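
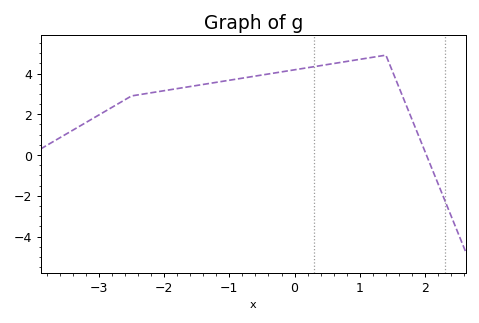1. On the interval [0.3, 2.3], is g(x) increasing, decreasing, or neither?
neither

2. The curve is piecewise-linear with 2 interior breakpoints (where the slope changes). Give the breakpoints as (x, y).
(-2.5, 2.9); (1.4, 4.9)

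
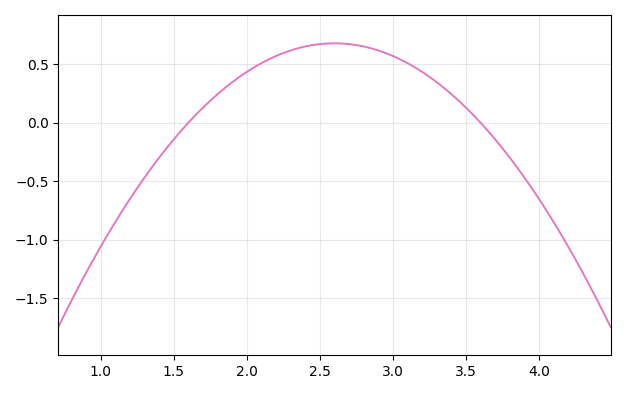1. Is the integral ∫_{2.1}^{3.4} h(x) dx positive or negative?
positive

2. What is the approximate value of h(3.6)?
0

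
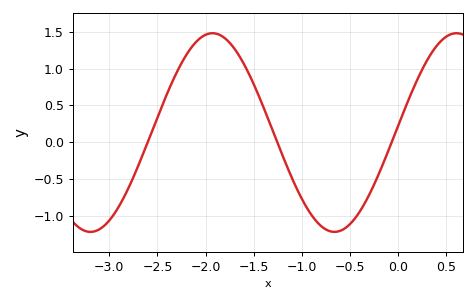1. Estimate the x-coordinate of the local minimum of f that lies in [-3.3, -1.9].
-3.2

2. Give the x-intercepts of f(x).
-2.6, -1.26, -0.067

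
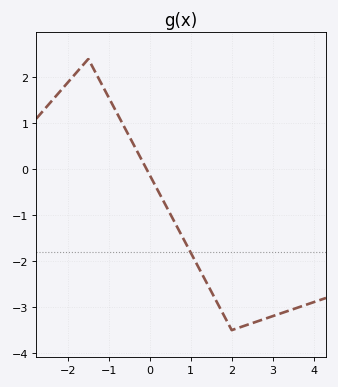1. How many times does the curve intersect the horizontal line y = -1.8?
1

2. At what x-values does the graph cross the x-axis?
-0.1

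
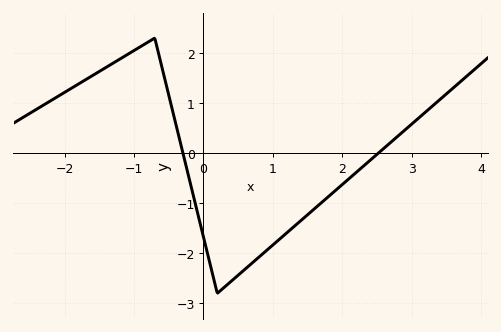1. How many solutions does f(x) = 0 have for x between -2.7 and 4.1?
2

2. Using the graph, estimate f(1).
-1.8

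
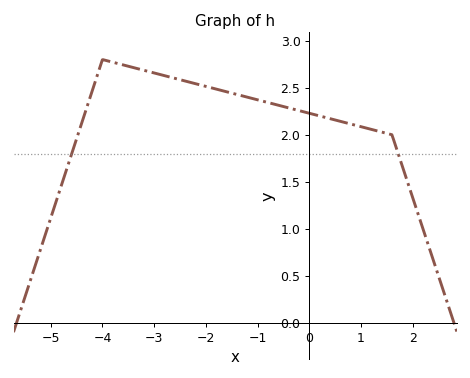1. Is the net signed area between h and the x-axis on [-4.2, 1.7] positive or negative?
positive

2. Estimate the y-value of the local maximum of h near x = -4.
2.8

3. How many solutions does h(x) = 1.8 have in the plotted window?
2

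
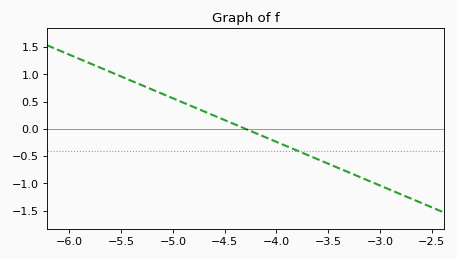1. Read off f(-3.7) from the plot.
-0.48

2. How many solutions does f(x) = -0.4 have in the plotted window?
1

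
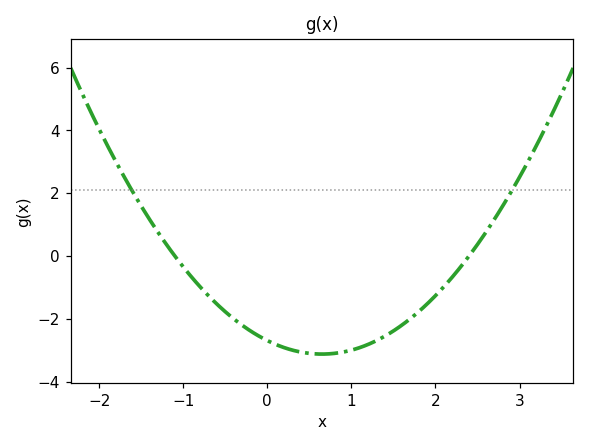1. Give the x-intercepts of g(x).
-1.1, 2.4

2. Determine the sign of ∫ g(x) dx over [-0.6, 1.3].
negative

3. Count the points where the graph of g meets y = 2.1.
2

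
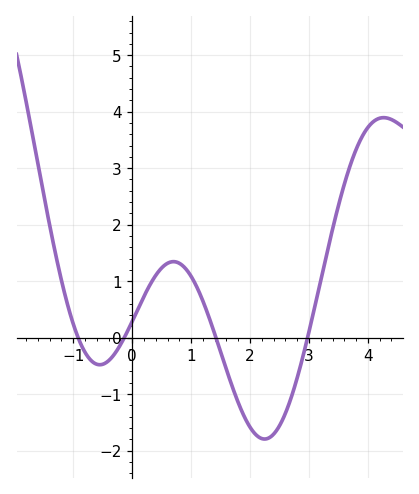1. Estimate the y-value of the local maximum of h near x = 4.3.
3.89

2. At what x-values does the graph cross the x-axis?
-0.917, -0.133, 1.42, 2.98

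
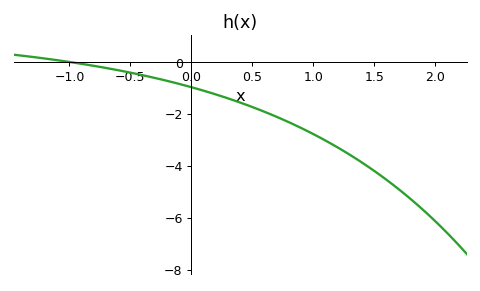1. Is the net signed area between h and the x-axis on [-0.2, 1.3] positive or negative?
negative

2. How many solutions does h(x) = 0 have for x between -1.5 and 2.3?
1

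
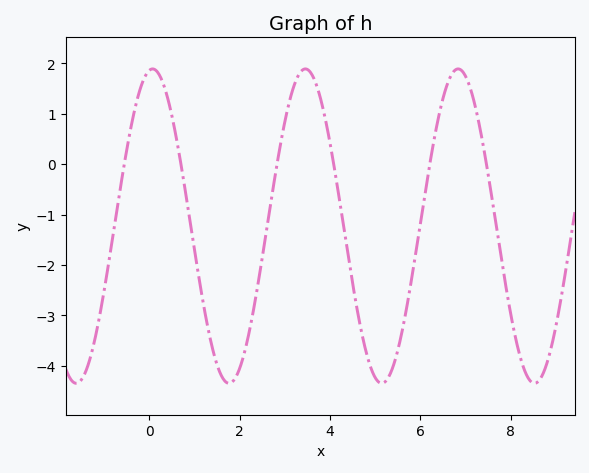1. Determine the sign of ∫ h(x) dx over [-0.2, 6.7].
negative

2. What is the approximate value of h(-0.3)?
1.16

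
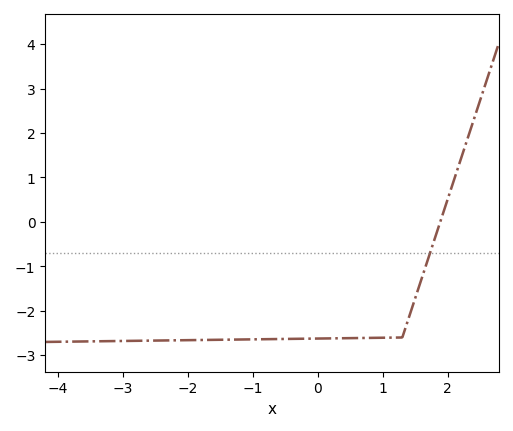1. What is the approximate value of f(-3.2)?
-2.68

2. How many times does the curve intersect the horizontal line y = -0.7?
1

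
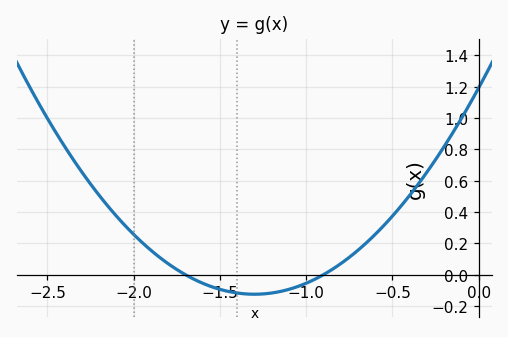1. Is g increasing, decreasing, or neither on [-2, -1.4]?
decreasing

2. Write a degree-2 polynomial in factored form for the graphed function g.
y = 0.78(x + 1.7)(x + 0.9)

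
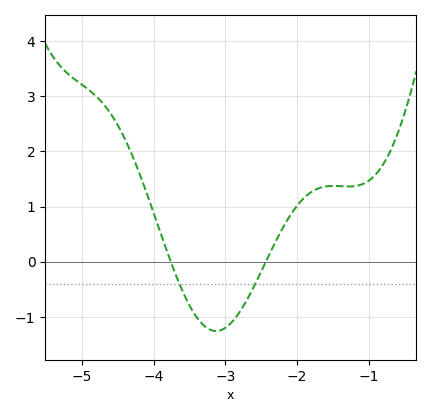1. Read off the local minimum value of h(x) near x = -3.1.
-1.3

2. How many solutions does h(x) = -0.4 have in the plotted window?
2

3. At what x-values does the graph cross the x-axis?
-3.8, -2.4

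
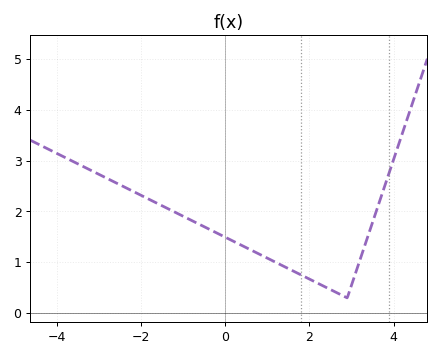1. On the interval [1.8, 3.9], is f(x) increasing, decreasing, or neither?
neither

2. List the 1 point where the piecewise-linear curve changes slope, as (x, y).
(2.9, 0.3)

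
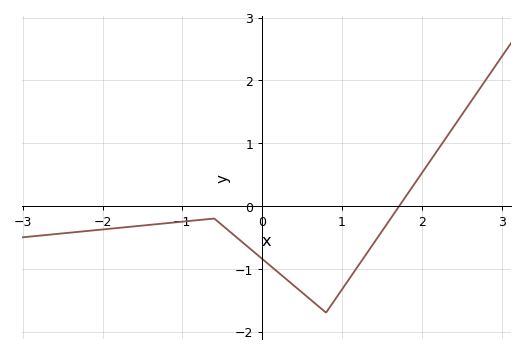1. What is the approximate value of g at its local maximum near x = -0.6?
-0.2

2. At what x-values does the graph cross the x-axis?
1.7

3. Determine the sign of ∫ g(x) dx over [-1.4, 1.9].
negative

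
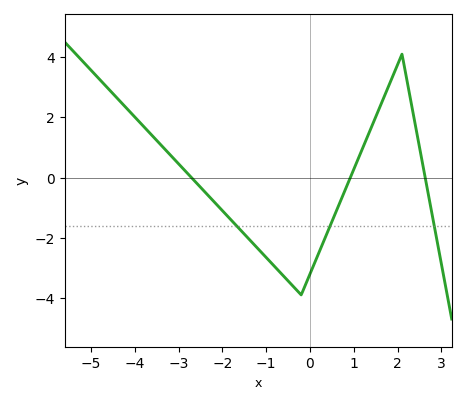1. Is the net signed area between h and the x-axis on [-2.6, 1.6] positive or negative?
negative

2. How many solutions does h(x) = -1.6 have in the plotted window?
3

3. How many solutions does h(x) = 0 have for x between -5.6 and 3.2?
3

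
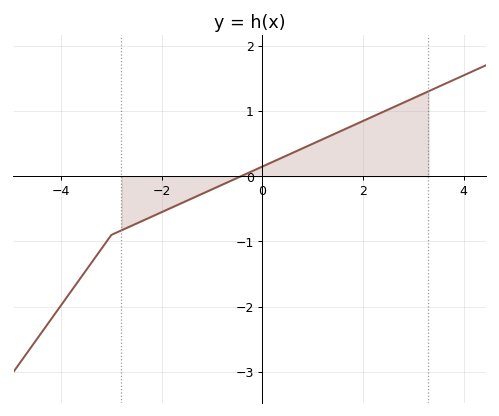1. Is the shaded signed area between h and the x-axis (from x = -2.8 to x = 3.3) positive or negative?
positive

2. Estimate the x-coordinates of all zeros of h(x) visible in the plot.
-0.425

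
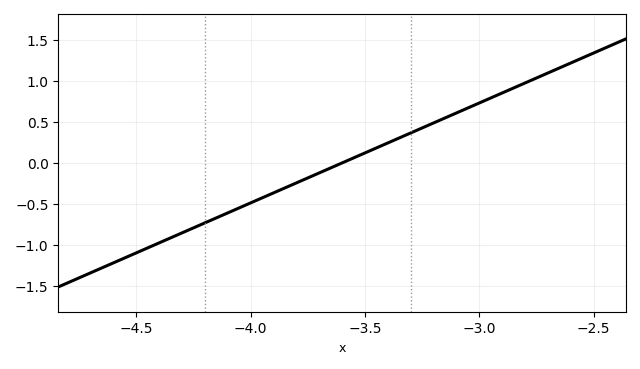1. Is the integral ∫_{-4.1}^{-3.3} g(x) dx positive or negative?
negative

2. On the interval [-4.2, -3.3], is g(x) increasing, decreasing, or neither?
increasing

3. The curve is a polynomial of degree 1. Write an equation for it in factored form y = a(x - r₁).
y = 1.22(x + 3.6)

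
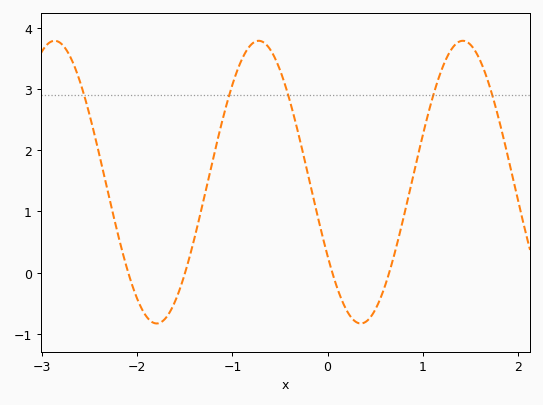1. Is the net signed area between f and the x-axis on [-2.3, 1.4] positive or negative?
positive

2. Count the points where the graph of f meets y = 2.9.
5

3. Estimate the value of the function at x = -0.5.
3.31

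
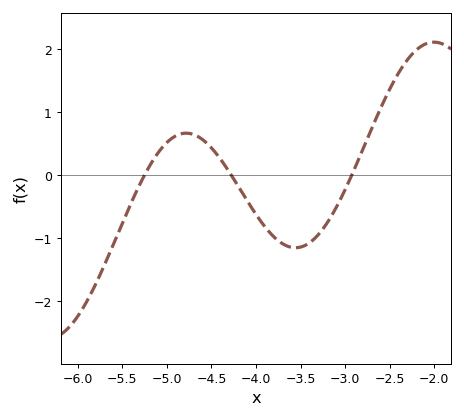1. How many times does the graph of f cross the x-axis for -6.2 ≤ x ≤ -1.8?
3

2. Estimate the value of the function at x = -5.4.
-0.4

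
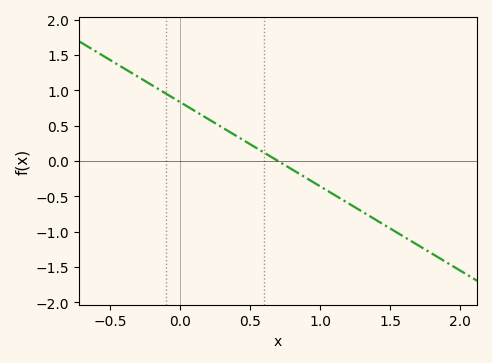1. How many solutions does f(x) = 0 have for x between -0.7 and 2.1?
1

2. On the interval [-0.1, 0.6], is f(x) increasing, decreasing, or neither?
decreasing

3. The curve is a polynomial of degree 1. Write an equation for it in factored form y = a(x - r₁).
y = -1.19(x - 0.7)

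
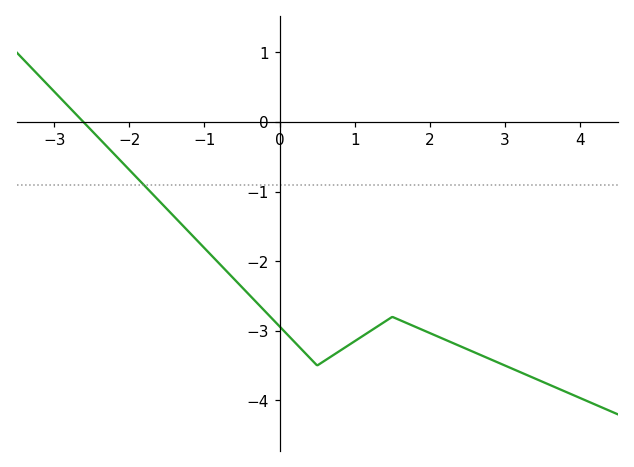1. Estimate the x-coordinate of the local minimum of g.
0.5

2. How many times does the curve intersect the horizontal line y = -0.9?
1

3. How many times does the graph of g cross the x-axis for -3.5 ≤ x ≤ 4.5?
1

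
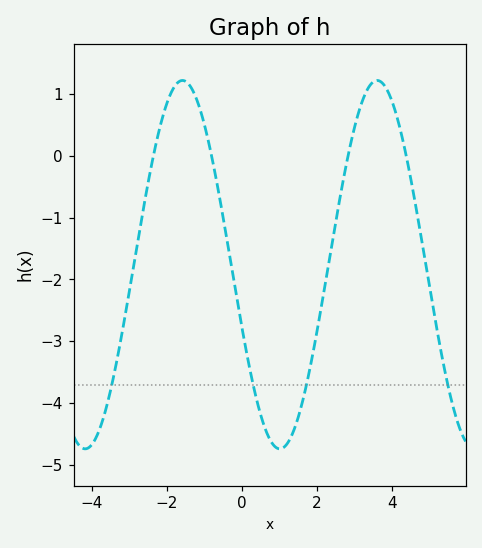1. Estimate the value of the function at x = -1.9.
1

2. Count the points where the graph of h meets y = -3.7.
4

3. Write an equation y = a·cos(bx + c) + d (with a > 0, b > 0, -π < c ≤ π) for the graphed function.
y = 2.98cos(1.2x + 1.9) - 1.76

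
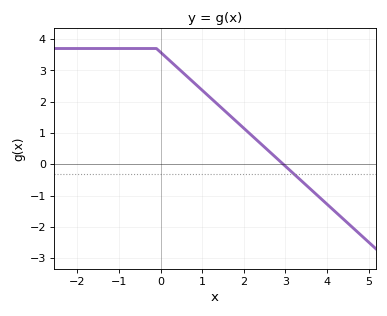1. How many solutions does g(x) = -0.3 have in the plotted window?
1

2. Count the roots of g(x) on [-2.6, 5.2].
1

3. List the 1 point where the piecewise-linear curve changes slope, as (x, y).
(-0.1, 3.7)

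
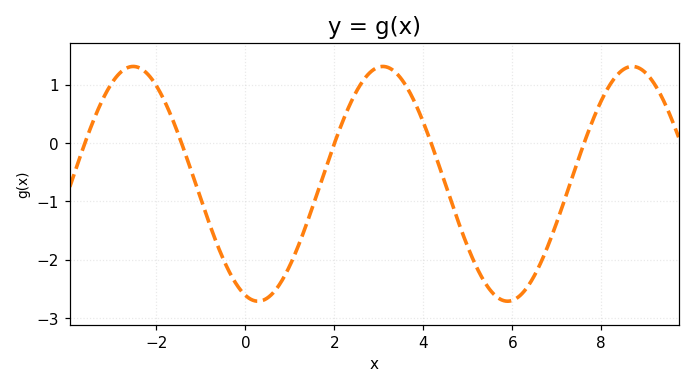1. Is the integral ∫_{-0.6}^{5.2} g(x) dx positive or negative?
negative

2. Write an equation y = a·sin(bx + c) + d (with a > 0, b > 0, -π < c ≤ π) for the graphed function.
y = 2.01sin(1.1x - 1.9) - 0.7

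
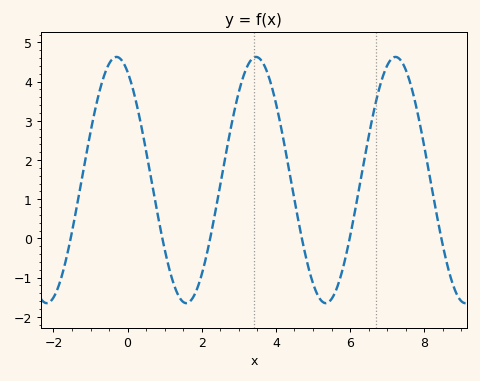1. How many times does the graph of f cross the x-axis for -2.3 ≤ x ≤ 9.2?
6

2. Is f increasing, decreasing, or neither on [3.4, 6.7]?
neither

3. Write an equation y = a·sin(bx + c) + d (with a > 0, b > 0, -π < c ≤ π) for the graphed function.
y = 3.14sin(1.67x + 2.07) + 1.49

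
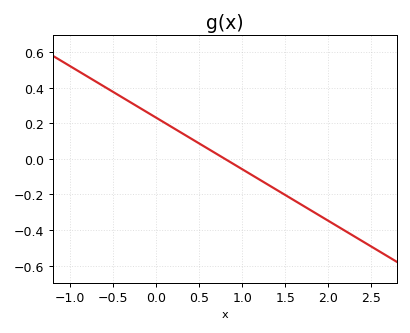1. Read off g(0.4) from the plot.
0.12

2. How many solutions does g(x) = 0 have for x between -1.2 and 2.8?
1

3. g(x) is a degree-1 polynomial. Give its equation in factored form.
y = -0.29(x - 0.8)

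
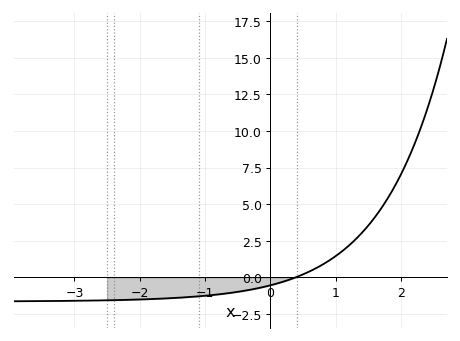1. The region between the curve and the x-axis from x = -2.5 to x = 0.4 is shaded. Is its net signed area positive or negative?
negative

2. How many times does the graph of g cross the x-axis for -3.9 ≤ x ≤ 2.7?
1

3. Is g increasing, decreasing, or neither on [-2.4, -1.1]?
increasing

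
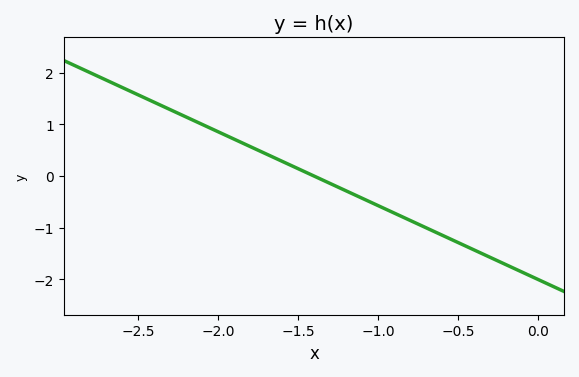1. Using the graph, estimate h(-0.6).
-1.14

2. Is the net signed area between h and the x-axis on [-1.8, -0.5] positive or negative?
negative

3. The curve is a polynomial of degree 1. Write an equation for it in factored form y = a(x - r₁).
y = -1.43(x + 1.4)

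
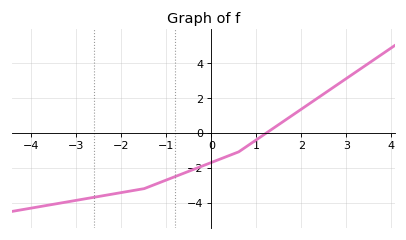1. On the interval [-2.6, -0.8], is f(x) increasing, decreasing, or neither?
increasing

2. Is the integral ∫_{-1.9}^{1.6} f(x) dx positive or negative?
negative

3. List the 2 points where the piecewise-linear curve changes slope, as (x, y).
(-1.5, -3.2); (0.6, -1.1)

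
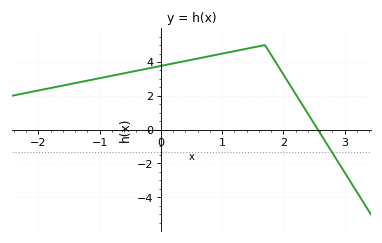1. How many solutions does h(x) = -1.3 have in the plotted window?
1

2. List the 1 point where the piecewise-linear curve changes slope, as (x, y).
(1.7, 5)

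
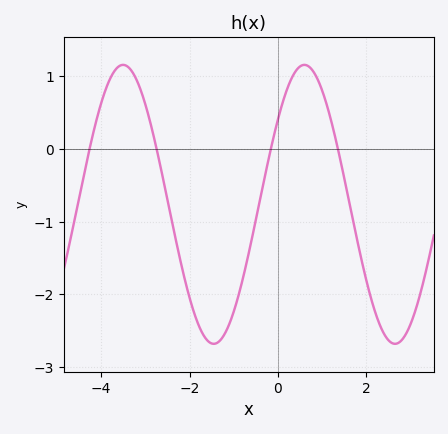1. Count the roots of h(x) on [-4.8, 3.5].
4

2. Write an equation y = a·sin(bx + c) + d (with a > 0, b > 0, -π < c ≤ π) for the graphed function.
y = 1.92sin(1.53x + 0.65) - 0.76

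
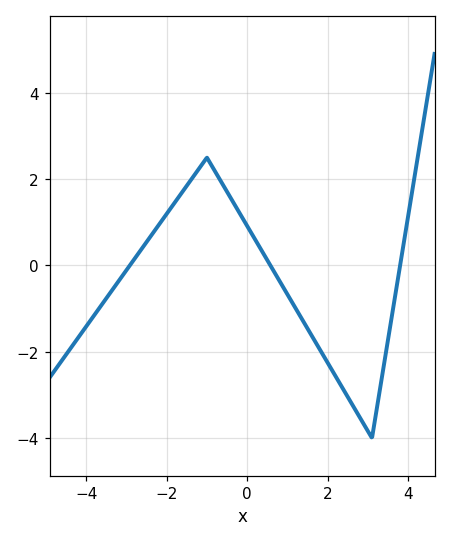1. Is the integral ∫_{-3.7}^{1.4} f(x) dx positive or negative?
positive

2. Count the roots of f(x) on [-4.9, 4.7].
3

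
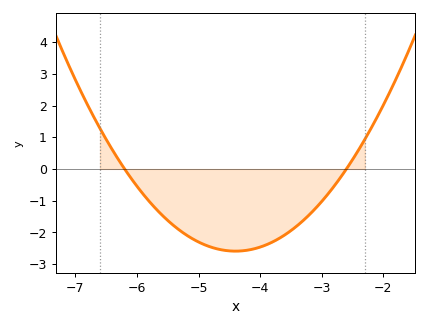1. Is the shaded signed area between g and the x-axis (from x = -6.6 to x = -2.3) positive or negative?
negative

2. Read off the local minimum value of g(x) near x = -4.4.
-2.6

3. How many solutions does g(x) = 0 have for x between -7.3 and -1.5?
2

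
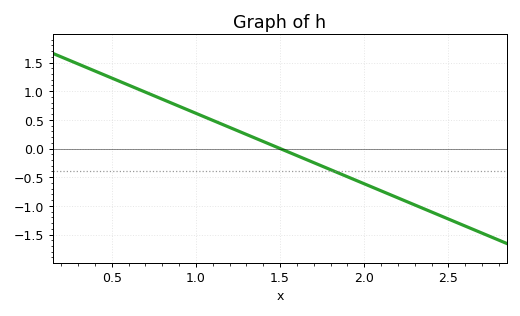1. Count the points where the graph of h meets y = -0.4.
1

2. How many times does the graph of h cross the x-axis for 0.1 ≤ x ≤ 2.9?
1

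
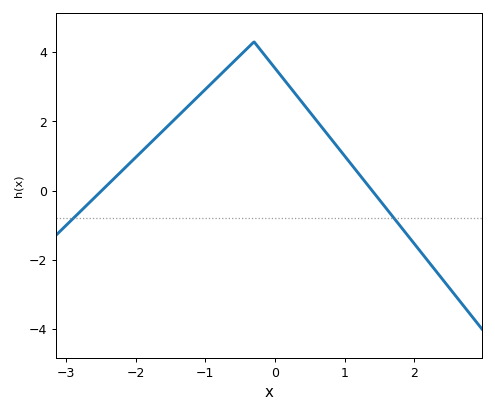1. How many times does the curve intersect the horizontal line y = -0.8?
2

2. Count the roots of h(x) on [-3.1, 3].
2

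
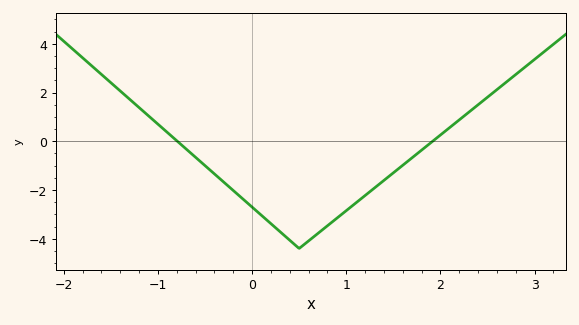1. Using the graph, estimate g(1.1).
-2.6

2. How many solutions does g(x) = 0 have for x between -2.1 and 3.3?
2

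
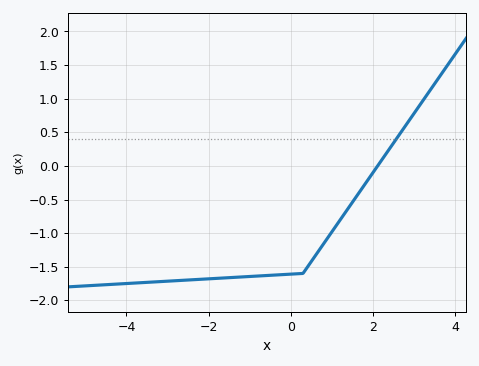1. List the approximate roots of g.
2.12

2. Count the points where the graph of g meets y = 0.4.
1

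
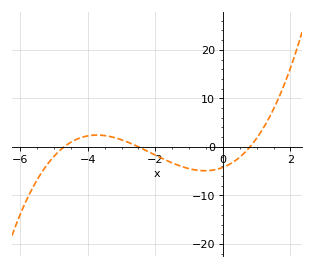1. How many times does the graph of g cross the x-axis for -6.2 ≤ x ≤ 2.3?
3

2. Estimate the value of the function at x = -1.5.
-3.31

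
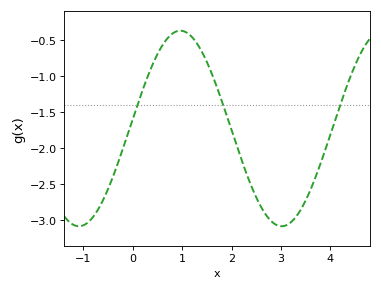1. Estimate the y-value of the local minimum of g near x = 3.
-3.09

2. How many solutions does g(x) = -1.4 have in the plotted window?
3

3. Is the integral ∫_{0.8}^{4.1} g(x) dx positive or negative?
negative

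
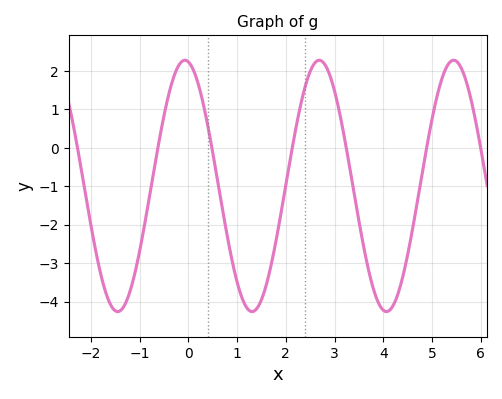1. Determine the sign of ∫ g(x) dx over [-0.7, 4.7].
negative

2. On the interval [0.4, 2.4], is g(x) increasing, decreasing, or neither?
neither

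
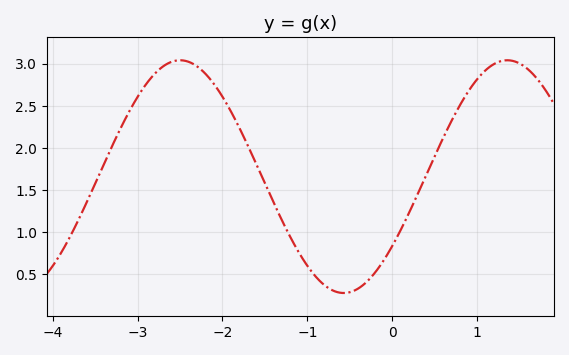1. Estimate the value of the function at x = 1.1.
2.9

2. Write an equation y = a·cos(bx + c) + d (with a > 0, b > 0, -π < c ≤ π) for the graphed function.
y = 1.38cos(1.6x - 2.2) + 1.66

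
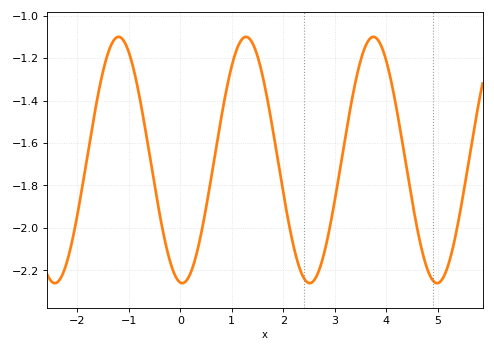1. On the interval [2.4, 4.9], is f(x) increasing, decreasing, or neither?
neither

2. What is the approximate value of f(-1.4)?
-1.18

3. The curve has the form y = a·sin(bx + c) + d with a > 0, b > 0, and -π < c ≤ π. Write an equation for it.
y = 0.58sin(2.5x - 1.7) - 1.68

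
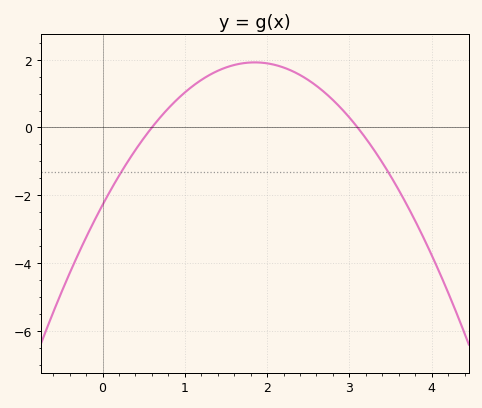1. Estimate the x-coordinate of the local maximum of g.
1.8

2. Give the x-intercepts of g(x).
0.6, 3.1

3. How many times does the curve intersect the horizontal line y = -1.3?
2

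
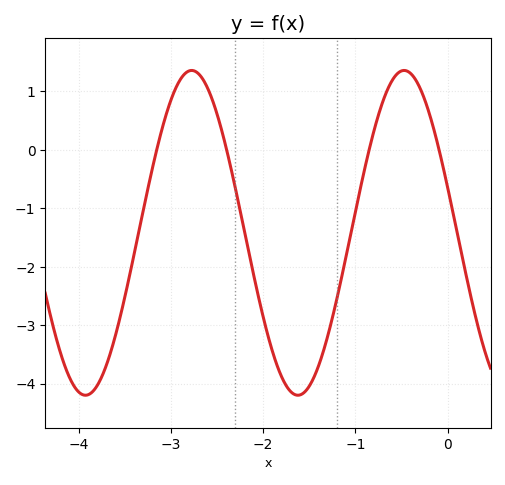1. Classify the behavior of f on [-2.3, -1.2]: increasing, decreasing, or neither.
neither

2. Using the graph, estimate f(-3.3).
-1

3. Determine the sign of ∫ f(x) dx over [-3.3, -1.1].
negative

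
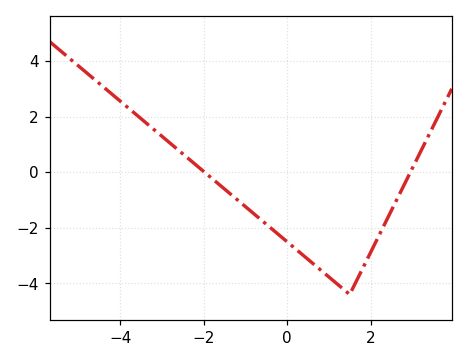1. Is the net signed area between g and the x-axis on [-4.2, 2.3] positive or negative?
negative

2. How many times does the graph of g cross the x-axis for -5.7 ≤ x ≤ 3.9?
2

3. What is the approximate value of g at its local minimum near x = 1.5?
-4.4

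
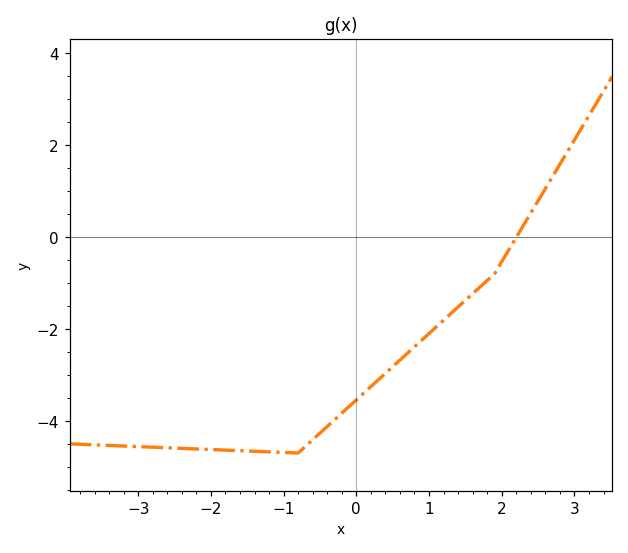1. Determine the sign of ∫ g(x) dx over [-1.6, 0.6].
negative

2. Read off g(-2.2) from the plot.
-4.61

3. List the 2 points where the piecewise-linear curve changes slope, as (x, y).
(-0.8, -4.7); (1.9, -0.8)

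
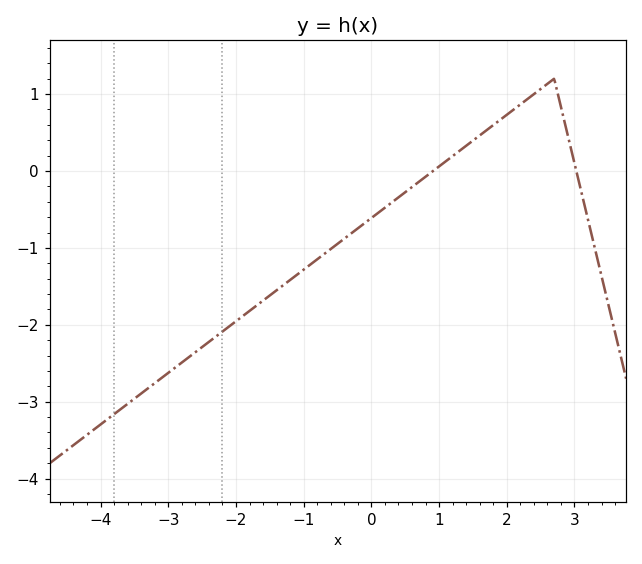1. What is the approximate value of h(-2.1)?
-2.02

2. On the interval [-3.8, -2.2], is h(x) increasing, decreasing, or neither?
increasing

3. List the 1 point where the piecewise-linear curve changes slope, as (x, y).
(2.7, 1.2)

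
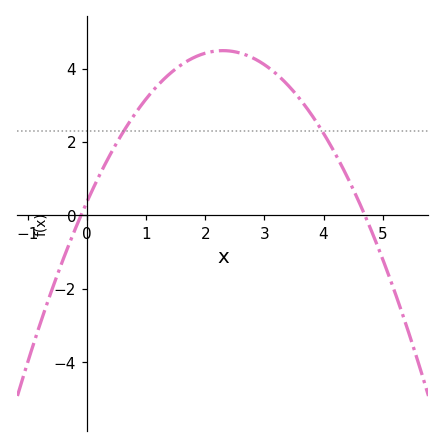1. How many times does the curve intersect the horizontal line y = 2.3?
2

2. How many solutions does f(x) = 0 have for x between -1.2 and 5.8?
2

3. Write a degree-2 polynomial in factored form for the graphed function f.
y = -0.78(x + 0.1)(x - 4.7)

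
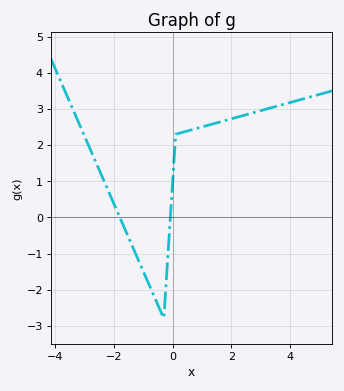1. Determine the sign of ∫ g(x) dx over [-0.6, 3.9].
positive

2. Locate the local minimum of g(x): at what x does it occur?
-0.4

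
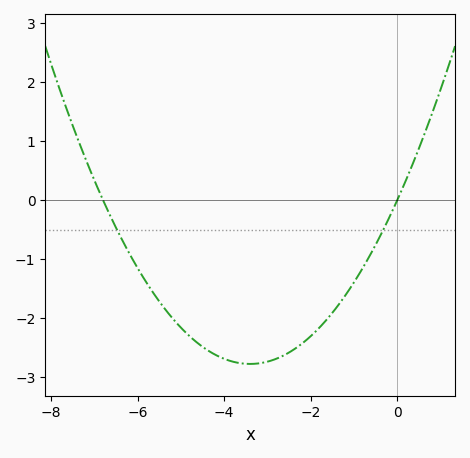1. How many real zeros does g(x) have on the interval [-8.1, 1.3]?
2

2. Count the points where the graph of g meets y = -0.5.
2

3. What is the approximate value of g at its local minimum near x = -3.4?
-2.77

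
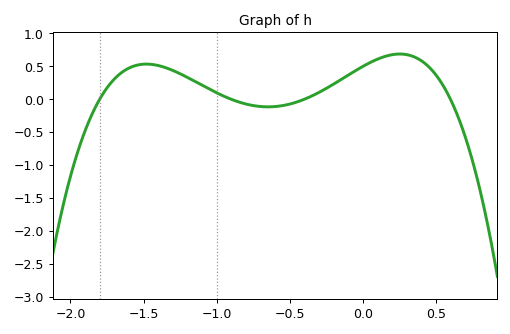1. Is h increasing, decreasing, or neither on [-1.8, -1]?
neither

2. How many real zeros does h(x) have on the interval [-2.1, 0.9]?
4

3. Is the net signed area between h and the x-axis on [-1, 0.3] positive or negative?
positive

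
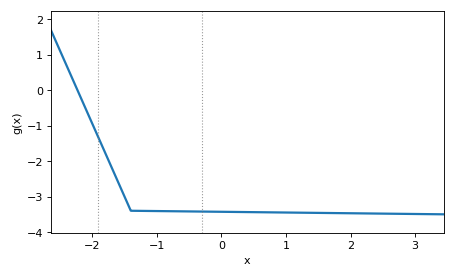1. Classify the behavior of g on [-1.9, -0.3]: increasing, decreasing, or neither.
decreasing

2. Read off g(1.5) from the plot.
-3.5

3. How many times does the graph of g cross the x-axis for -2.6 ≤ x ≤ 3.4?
1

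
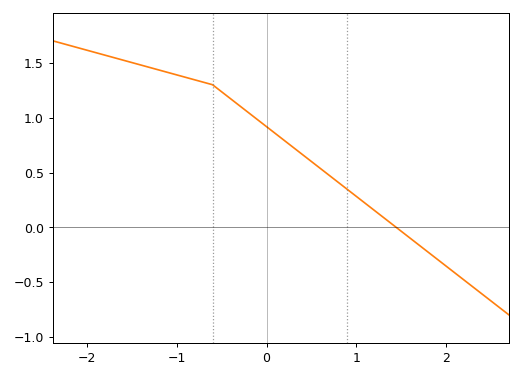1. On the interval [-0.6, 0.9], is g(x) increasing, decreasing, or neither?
decreasing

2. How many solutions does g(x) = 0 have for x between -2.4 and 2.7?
1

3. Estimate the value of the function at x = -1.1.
1.4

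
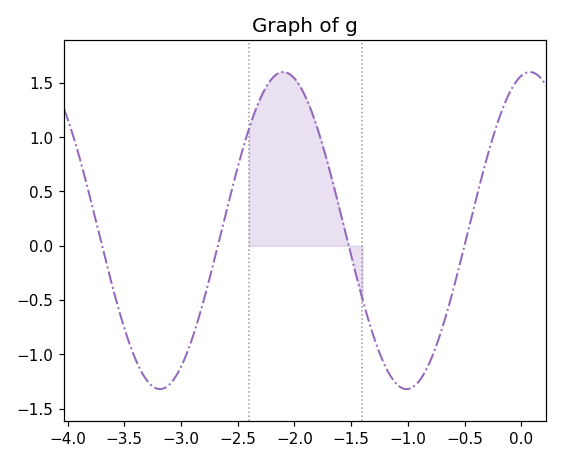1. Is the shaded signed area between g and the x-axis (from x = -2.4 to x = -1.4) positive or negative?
positive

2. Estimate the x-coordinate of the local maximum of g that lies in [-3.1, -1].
-2.1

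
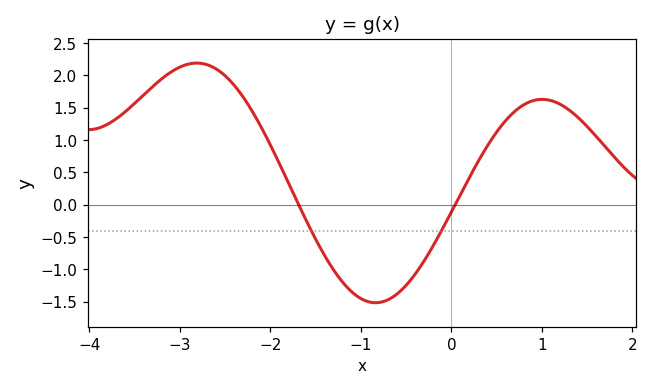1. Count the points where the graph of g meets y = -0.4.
2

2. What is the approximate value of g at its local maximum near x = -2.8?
2.19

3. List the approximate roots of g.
-1.69, 0.041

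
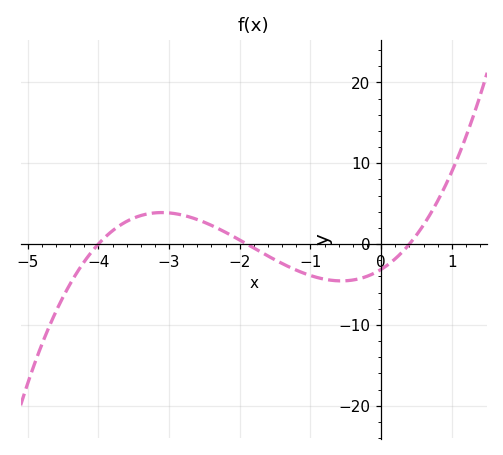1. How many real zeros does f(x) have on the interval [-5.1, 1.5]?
3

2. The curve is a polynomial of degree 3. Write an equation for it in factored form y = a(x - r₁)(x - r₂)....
y = 1.03(x + 4)(x + 1.9)(x - 0.4)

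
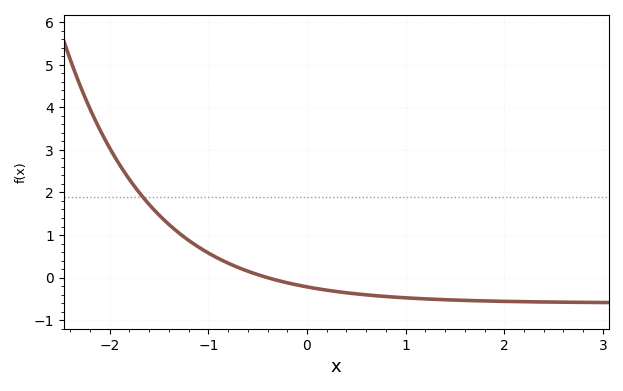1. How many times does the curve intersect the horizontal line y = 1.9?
1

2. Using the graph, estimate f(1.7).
-0.544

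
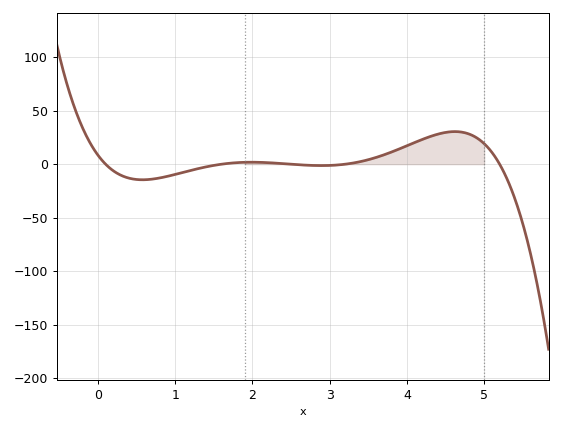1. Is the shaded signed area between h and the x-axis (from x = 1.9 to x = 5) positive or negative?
positive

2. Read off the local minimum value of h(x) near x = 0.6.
-14.6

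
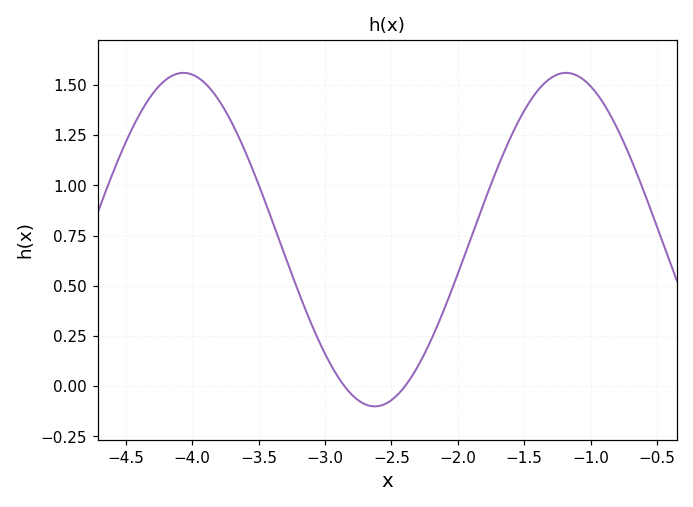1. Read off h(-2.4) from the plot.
-0.002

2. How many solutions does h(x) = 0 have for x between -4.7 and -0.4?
2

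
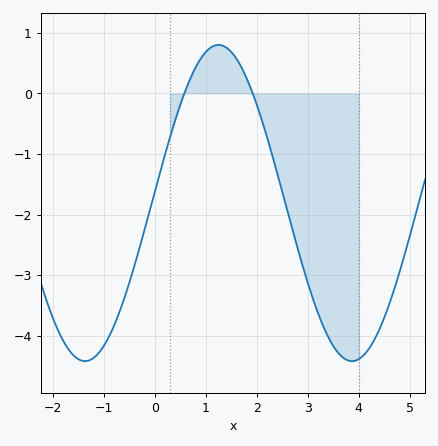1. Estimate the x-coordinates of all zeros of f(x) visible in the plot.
0.58, 1.92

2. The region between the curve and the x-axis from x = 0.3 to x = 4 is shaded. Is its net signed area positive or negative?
negative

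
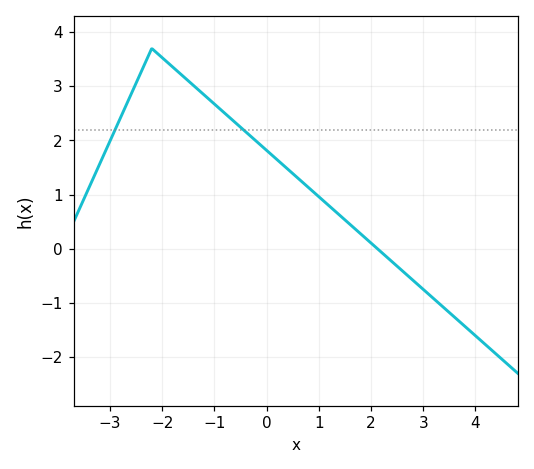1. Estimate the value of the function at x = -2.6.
2.8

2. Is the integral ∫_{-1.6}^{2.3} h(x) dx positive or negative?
positive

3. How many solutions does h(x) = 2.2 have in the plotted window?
2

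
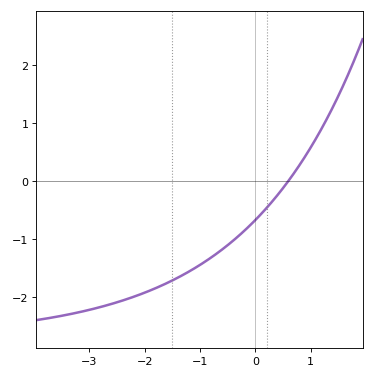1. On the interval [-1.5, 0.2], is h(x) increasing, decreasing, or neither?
increasing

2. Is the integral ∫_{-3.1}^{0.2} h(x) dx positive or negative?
negative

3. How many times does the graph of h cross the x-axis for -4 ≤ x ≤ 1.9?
1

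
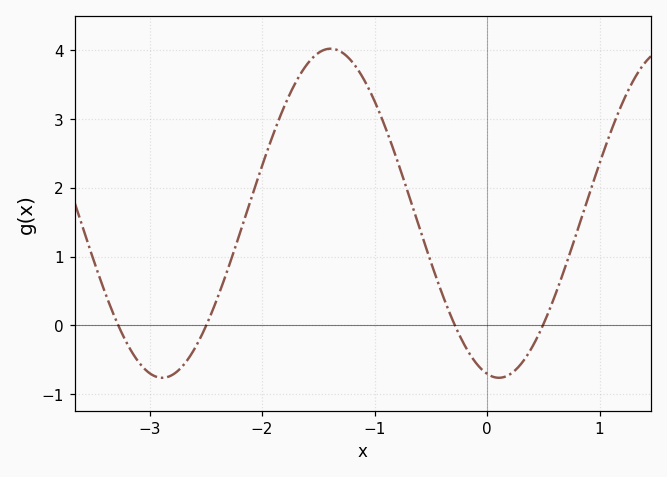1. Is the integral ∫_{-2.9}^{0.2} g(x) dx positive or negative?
positive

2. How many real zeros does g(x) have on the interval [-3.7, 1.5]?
4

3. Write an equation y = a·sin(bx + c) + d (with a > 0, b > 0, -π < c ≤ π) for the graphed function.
y = 2.39sin(2.1x - 1.8) + 1.63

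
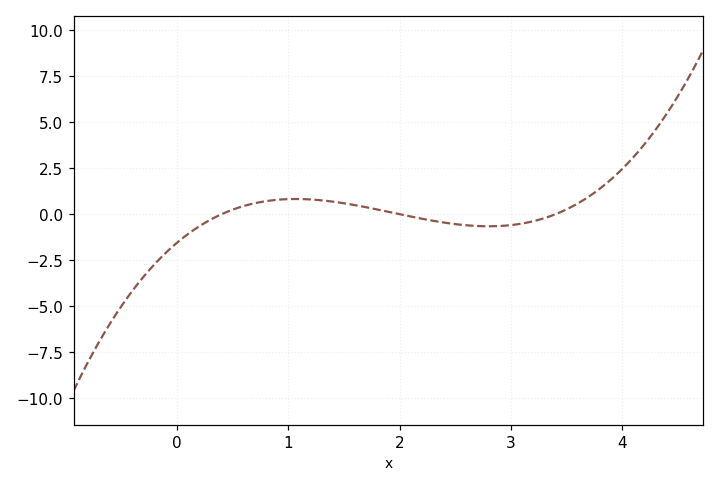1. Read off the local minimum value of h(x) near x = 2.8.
-0.657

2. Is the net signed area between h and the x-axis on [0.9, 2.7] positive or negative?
positive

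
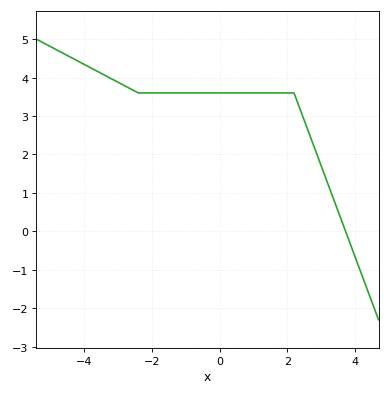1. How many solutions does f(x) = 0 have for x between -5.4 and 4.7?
1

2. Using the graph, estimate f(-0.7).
3.6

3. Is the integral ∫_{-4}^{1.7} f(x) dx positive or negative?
positive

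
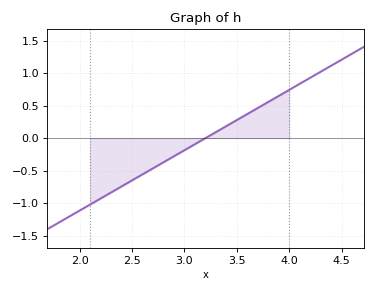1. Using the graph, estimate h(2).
-1.1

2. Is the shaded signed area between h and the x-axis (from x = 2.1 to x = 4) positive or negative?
negative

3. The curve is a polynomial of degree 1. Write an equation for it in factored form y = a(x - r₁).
y = 0.93(x - 3.2)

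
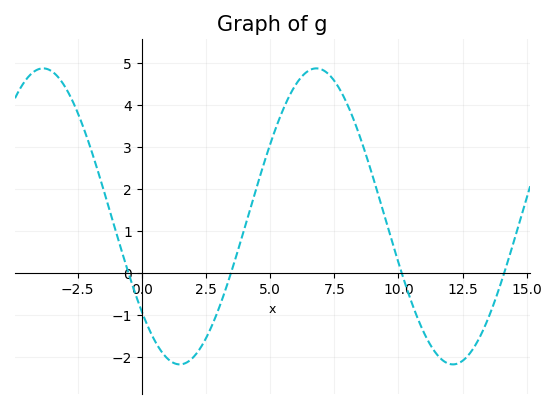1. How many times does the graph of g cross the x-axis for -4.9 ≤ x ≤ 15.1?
4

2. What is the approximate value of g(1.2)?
-2.13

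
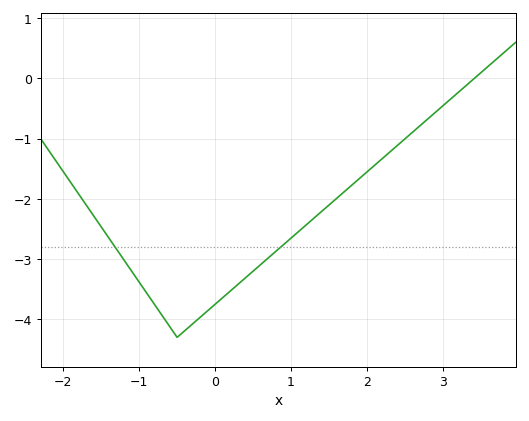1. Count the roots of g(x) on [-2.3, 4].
1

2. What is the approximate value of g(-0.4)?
-4.19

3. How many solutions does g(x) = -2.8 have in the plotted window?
2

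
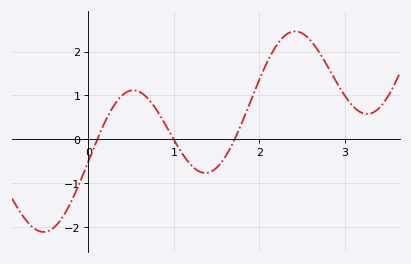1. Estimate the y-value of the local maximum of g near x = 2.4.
2.46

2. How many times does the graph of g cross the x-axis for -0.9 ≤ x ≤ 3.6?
3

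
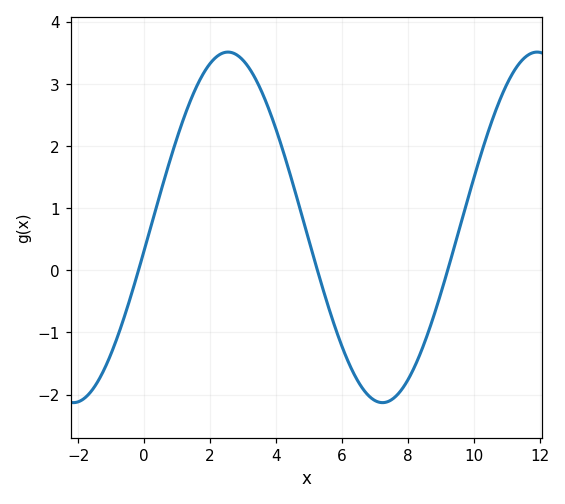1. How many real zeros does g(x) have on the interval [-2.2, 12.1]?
3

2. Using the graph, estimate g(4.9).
0.7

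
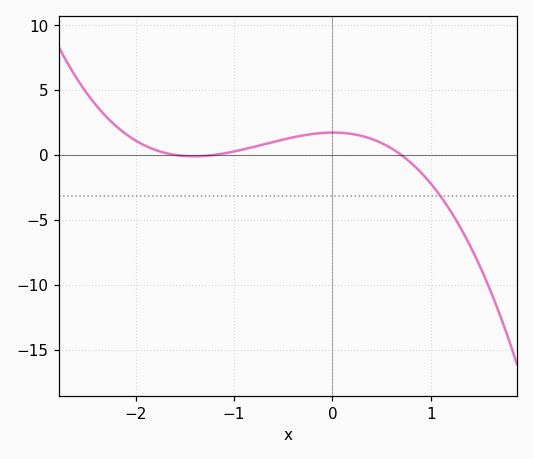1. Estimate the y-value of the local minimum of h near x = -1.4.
0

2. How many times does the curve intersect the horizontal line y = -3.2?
1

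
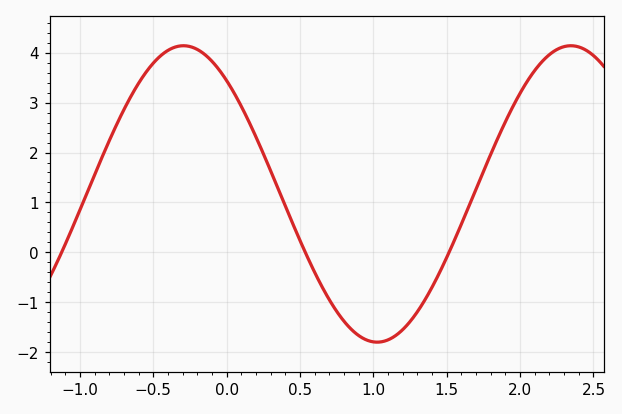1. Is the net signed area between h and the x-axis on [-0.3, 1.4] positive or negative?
positive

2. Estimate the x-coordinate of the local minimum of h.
1.03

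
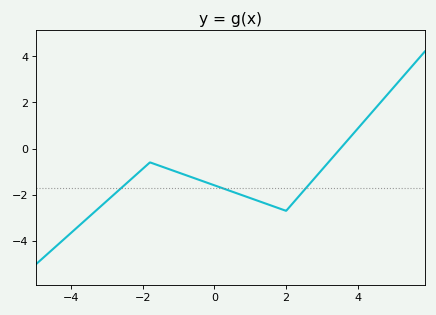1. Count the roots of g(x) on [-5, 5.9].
1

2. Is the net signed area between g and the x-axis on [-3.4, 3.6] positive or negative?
negative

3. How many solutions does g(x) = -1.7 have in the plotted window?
3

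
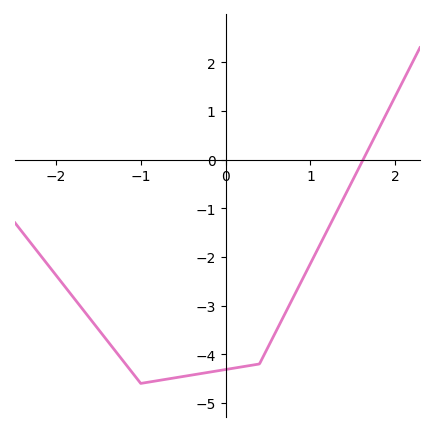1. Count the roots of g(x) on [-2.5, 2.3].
1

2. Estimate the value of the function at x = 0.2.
-4.26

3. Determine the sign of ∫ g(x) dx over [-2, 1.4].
negative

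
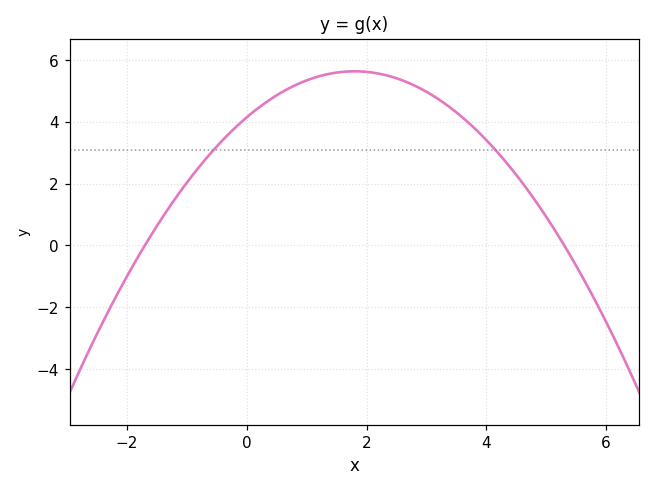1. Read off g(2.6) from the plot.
5.4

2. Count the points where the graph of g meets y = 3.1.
2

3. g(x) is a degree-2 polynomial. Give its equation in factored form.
y = -0.46(x + 1.7)(x - 5.3)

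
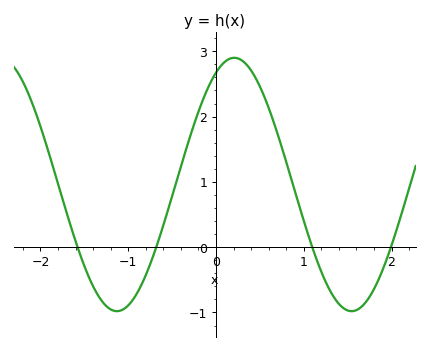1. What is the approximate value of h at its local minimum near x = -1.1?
-0.98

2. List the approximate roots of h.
-1.58, -0.681, 1.1, 1.99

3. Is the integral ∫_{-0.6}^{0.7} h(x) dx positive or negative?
positive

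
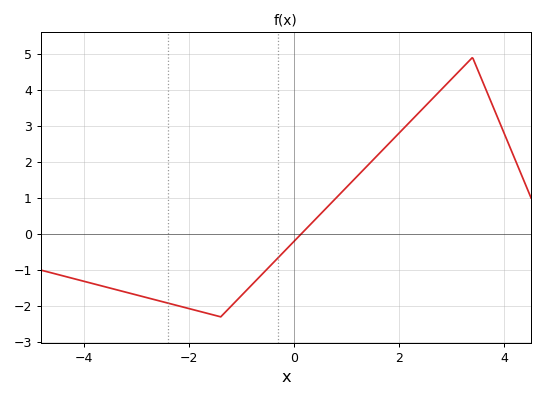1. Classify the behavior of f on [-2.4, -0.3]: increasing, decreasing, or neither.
neither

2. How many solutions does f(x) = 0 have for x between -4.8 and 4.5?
1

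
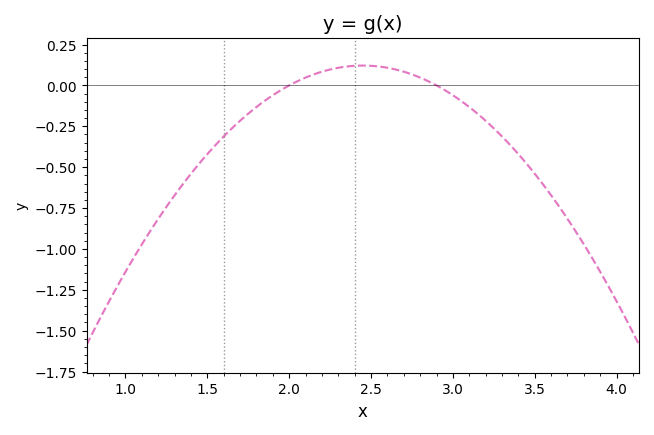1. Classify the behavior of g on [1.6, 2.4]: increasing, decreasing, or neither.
increasing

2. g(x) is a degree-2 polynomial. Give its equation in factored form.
y = -0.6(x - 2)(x - 2.9)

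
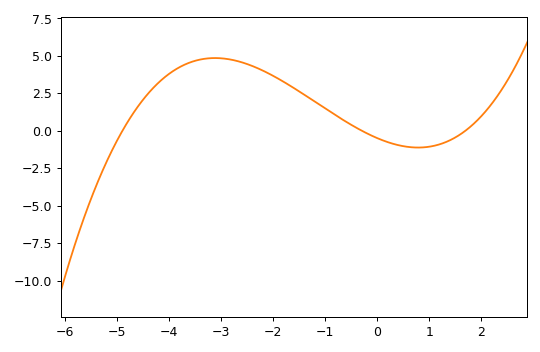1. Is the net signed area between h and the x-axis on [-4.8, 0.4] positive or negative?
positive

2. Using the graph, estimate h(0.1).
-0.64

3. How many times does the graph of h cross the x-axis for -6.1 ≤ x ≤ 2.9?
3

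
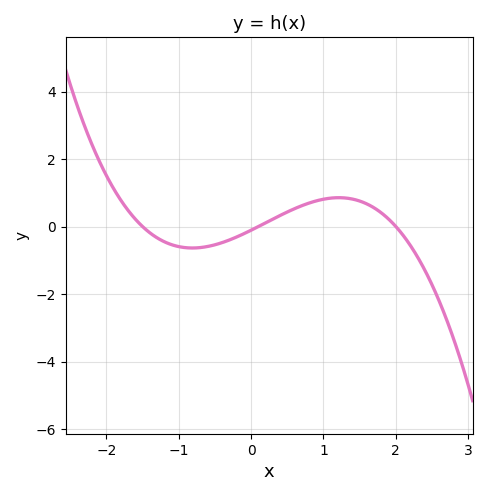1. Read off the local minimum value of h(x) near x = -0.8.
-0.6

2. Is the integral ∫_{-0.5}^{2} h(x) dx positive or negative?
positive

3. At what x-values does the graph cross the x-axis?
-1.5, 0.1, 2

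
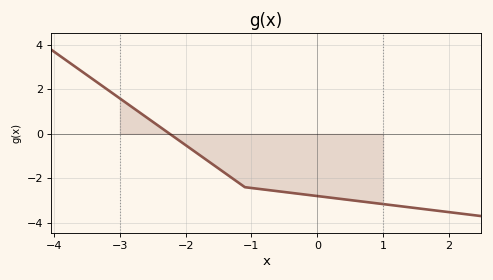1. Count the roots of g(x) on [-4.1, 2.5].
1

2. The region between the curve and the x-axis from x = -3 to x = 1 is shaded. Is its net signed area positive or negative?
negative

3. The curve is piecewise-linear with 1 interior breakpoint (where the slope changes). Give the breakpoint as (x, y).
(-1.1, -2.4)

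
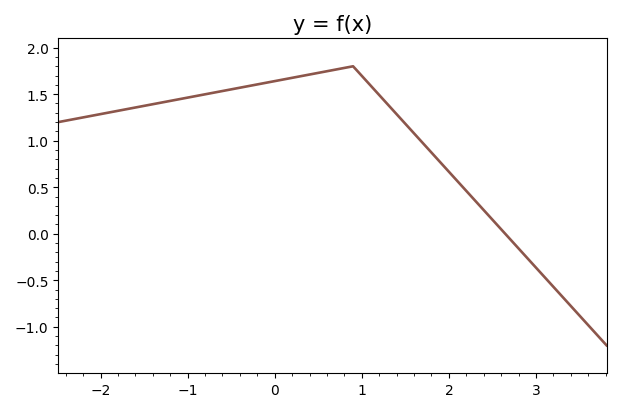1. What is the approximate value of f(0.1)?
1.66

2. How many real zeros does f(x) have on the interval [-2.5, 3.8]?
1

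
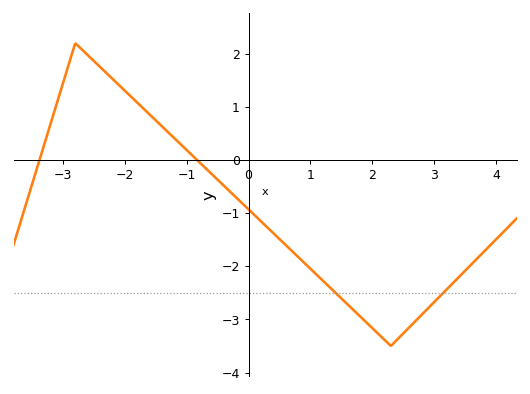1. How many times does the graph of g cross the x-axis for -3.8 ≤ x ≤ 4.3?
2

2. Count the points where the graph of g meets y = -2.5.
2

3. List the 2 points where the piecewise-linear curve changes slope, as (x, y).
(-2.8, 2.2); (2.3, -3.5)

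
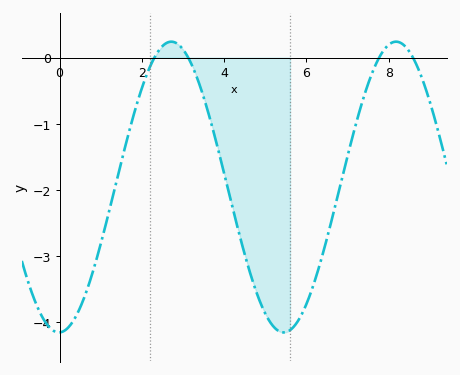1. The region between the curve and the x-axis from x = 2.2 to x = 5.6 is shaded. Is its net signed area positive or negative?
negative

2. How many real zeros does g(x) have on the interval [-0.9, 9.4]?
4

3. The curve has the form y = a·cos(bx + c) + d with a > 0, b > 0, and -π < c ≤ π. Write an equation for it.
y = 2.2cos(1.15x - 3.12) - 1.96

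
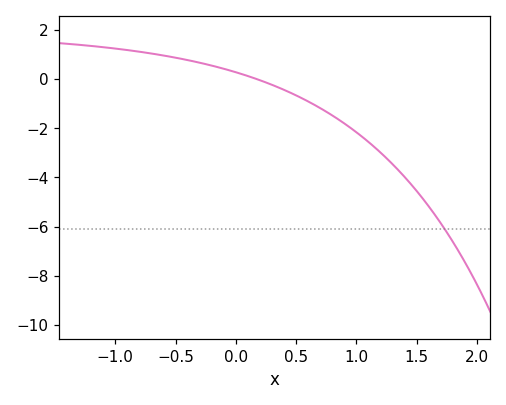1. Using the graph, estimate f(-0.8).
1.2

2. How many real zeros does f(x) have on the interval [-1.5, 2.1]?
1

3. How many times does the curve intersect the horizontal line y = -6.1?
1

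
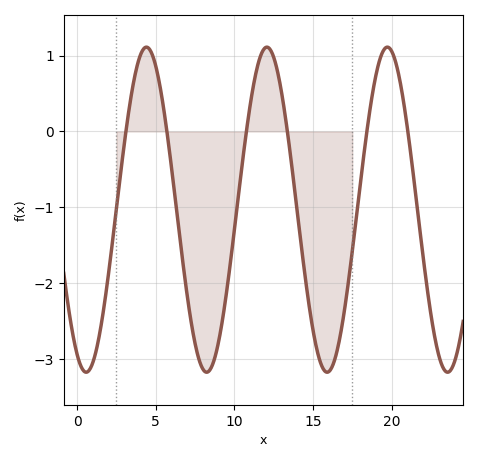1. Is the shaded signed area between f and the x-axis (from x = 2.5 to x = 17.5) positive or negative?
negative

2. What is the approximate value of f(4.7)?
1.05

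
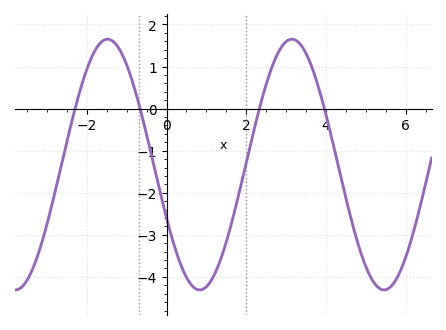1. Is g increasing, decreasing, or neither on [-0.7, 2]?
neither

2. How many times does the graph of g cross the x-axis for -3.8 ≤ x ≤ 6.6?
4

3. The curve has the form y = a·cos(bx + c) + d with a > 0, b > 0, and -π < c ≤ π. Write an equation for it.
y = 2.98cos(1.4x + 2) - 1.33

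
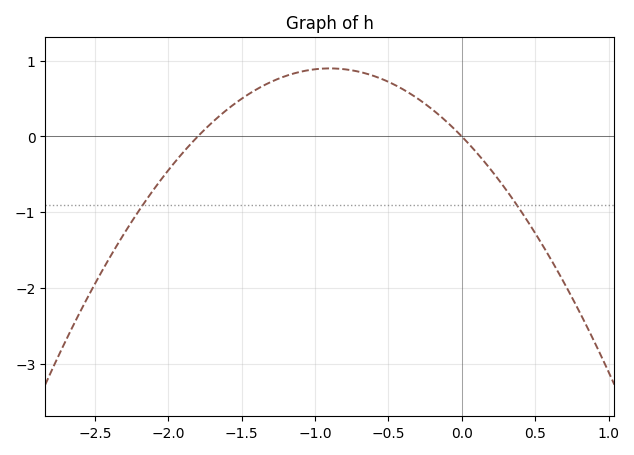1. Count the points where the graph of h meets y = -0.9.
2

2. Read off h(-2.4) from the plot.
-1.6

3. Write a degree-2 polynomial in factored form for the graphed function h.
y = -1.11(x + 1.8)(x - 0)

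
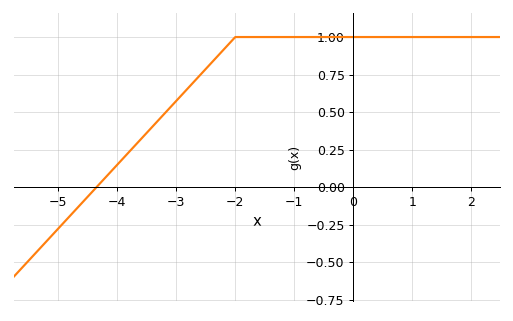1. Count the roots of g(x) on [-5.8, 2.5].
1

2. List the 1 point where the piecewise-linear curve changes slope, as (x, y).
(-2, 1)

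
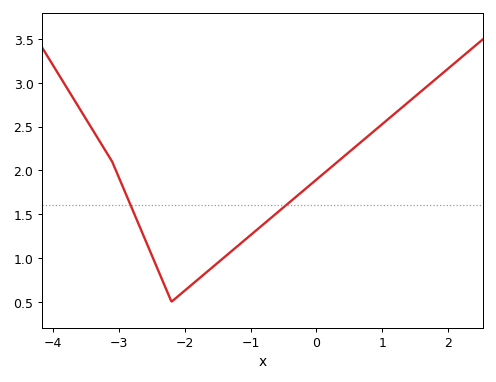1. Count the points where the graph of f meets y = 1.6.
2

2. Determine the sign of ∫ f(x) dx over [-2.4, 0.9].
positive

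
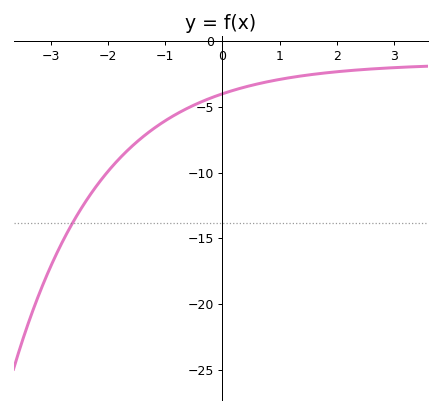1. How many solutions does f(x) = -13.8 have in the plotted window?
1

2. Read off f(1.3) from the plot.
-2.7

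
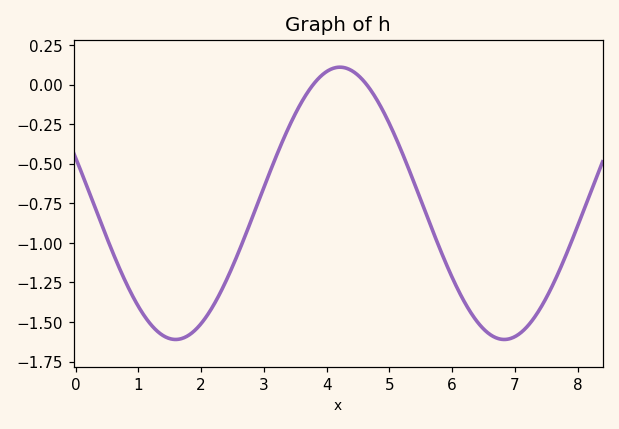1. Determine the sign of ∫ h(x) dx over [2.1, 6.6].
negative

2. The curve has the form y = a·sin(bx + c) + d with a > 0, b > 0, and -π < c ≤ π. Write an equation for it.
y = 0.86sin(1.2x + 2.8) - 0.75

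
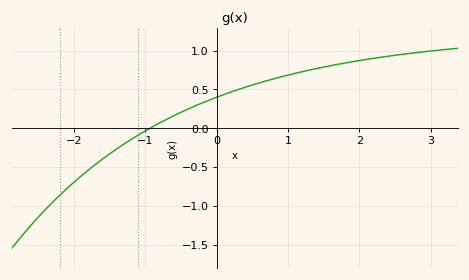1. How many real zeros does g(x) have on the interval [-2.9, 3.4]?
1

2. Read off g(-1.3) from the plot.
-0.2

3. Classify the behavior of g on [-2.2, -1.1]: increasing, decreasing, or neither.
increasing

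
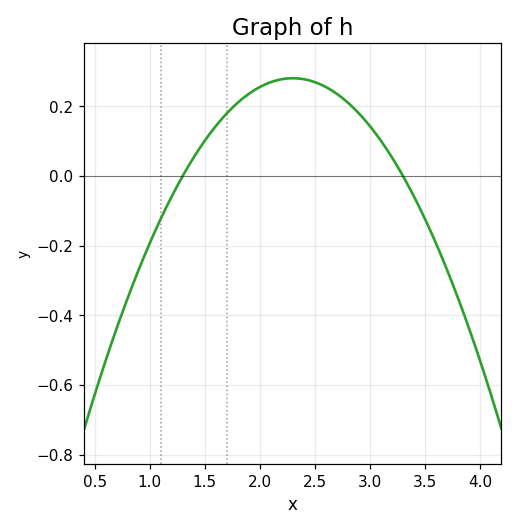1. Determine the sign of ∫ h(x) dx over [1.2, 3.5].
positive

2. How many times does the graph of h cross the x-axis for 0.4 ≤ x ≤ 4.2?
2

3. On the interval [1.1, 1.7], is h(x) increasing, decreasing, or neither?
increasing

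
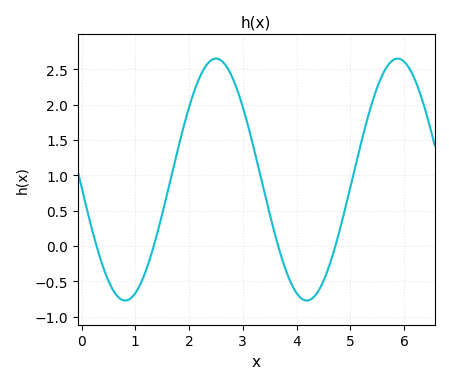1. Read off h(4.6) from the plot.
-0.3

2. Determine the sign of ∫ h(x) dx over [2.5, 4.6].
positive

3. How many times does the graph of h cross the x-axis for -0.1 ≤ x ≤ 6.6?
4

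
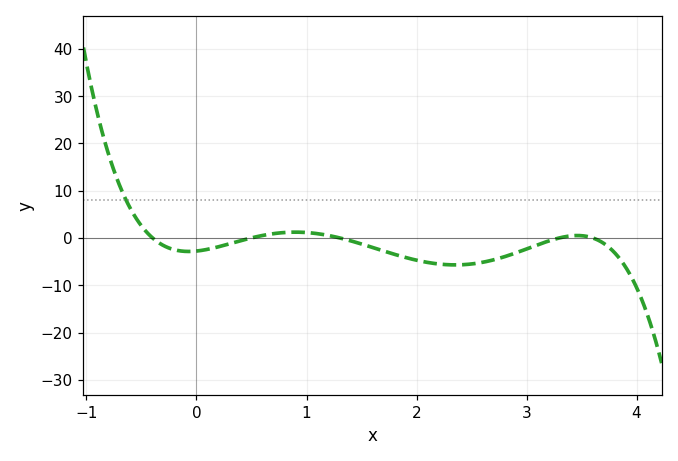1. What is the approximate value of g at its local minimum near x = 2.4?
-5.71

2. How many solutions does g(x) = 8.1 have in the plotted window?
1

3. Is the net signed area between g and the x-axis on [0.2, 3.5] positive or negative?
negative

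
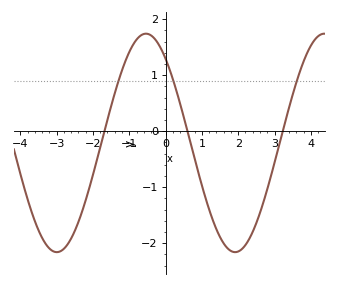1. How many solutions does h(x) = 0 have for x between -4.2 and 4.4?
3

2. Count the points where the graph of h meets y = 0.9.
3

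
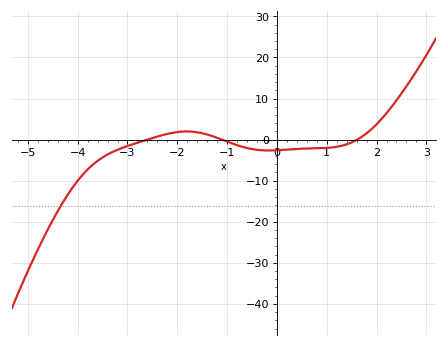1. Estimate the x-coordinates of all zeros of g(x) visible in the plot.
-2.6, -1.2, 1.6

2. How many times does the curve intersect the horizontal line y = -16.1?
1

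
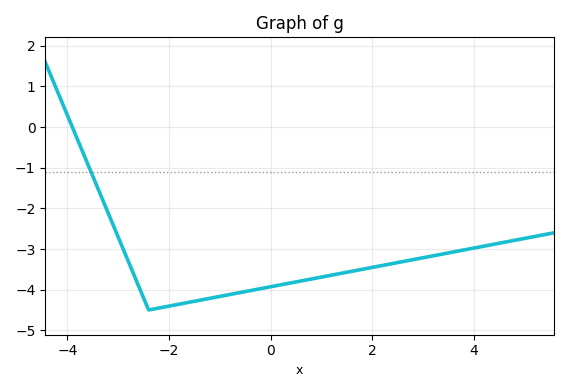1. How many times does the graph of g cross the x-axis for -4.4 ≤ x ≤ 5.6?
1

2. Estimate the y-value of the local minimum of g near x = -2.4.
-4.5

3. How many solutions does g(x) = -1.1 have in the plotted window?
1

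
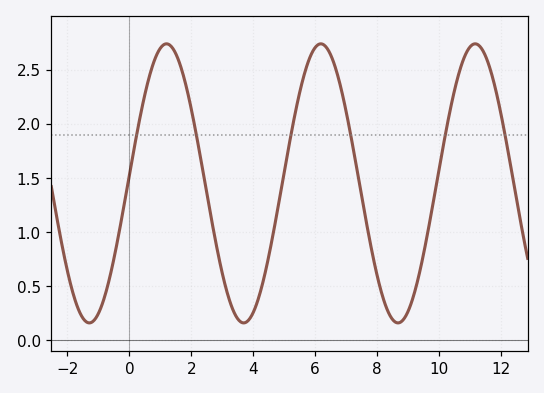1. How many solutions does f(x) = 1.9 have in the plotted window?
6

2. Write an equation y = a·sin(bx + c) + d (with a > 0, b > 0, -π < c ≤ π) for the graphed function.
y = 1.29sin(1.3x + 0.06) + 1.45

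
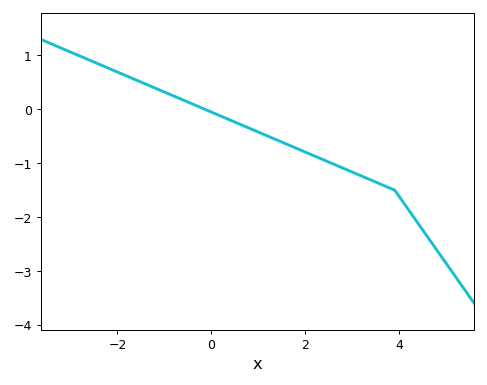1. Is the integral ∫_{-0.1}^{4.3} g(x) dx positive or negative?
negative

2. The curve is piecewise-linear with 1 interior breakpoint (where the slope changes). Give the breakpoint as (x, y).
(3.9, -1.5)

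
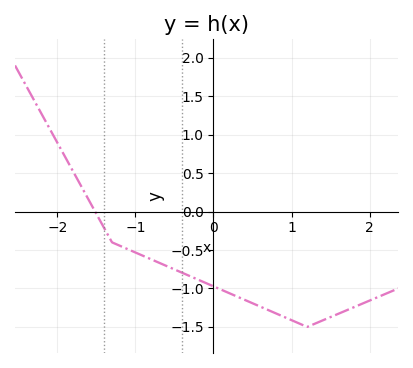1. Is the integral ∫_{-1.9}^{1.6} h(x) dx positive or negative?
negative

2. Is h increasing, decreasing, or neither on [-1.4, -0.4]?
decreasing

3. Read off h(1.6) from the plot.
-1.33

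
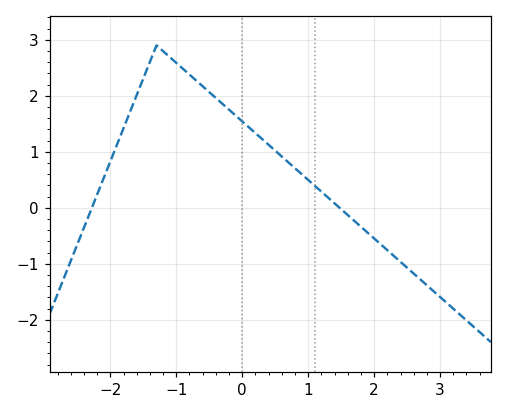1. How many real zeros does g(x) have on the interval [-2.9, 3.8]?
2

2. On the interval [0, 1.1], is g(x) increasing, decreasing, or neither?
decreasing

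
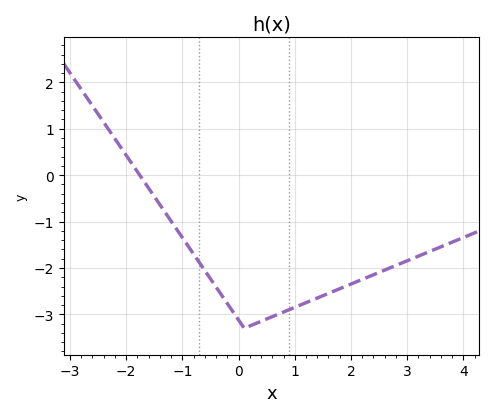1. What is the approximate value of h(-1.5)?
-0.5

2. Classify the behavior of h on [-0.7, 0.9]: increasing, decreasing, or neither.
neither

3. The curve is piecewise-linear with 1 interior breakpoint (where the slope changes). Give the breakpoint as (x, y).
(0.1, -3.3)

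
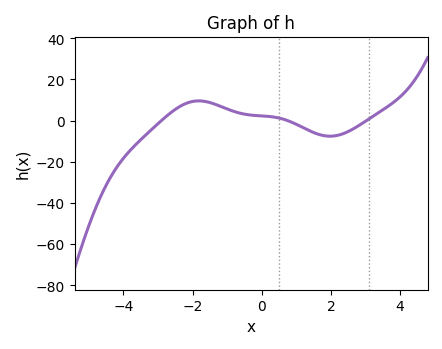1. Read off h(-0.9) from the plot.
6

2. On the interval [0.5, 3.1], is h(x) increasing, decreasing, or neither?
neither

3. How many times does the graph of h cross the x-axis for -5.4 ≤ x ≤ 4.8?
3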